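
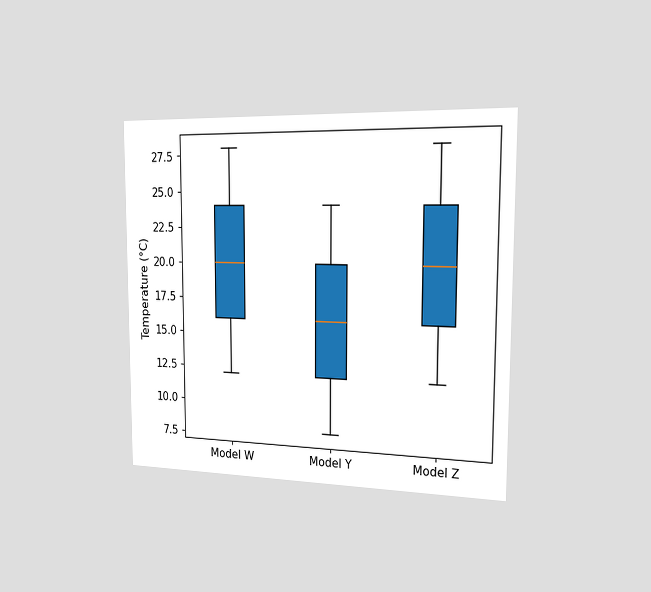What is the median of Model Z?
The chart is viewed slightly from the right. The median line in the Model Z box sits at 20°C.

20°C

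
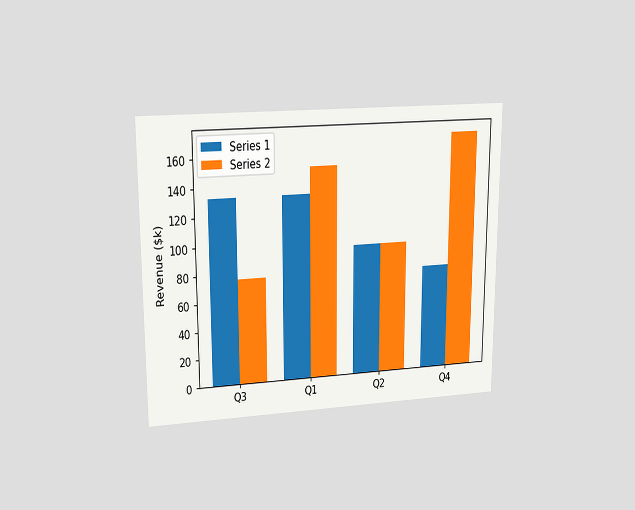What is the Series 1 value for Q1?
$133k

The chart is viewed at a slight angle. The Series 1 bar at Q1 reaches $133k on the y-axis.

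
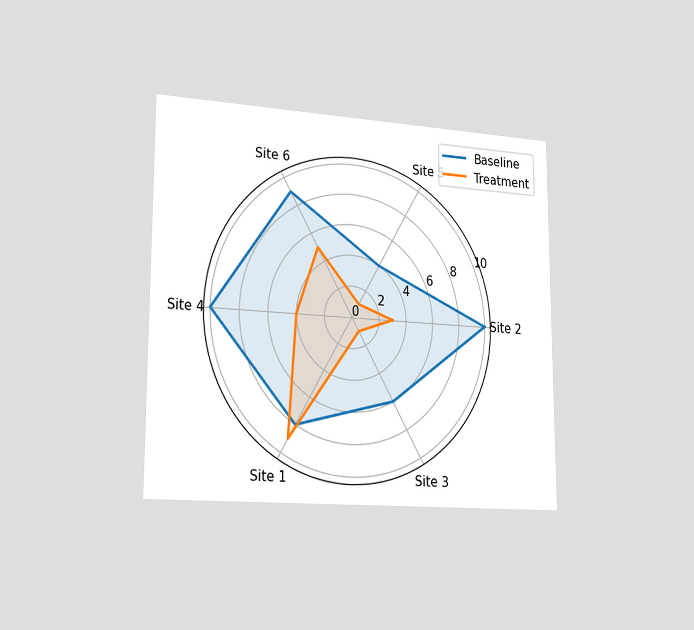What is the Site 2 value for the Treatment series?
3

The chart is viewed slightly from the left. On the Site 2 axis, Treatment reaches 3.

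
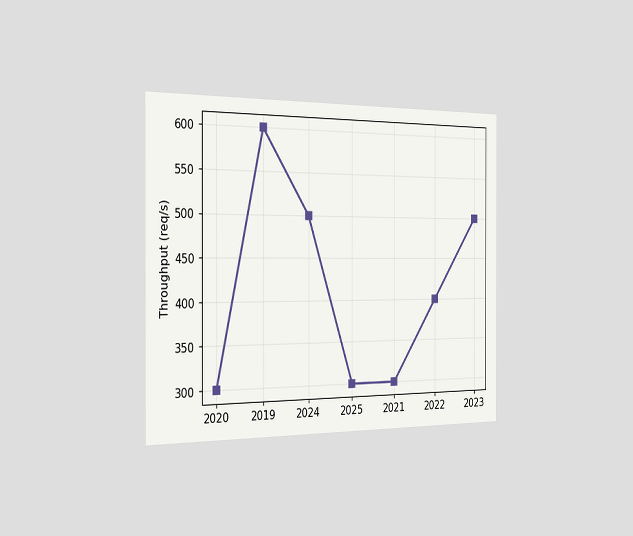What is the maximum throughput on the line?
600req/s

The chart is viewed slightly from the left. The highest point is at 2019, and reading across to the y-axis gives 600req/s.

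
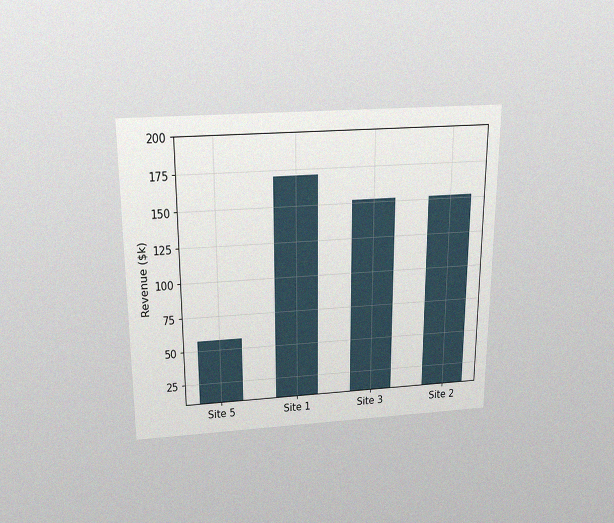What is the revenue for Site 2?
$152k

The chart is viewed slightly from above, with some photo noise. Reading along the chart's y-axis, the Site 2 bar reaches $152k.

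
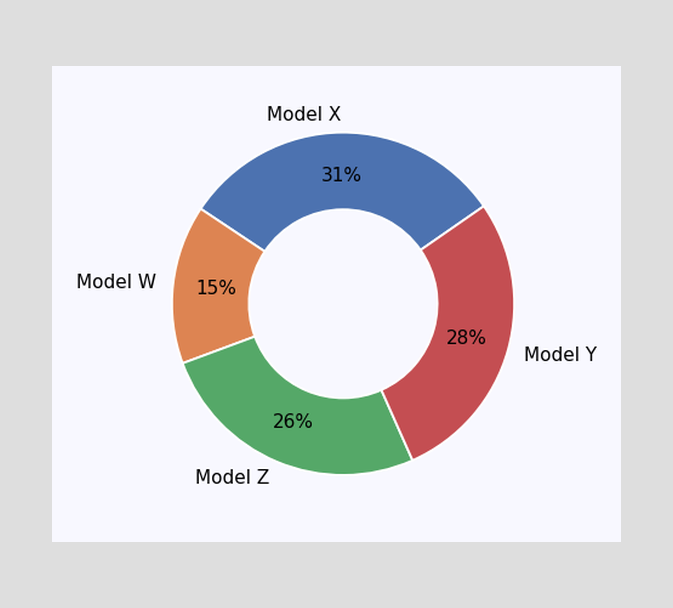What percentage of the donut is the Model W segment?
The Model W segment takes up 15% of the ring.

15%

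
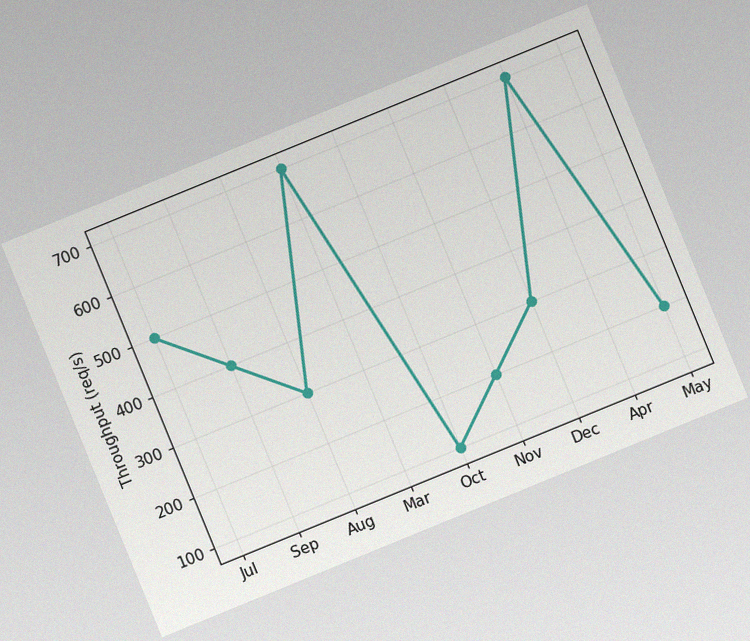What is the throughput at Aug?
300req/s

The chart is tilted about 22° counter-clockwise, with some photo noise. At Aug, the line is at 300req/s.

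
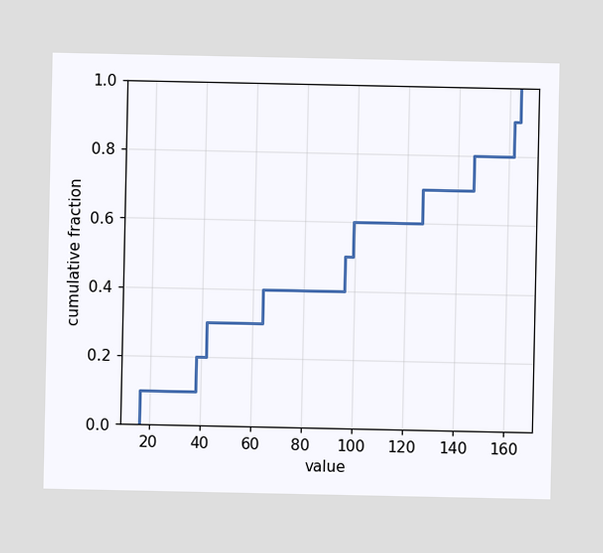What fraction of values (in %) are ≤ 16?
At x=16 the ECDF step is at 10%.

10%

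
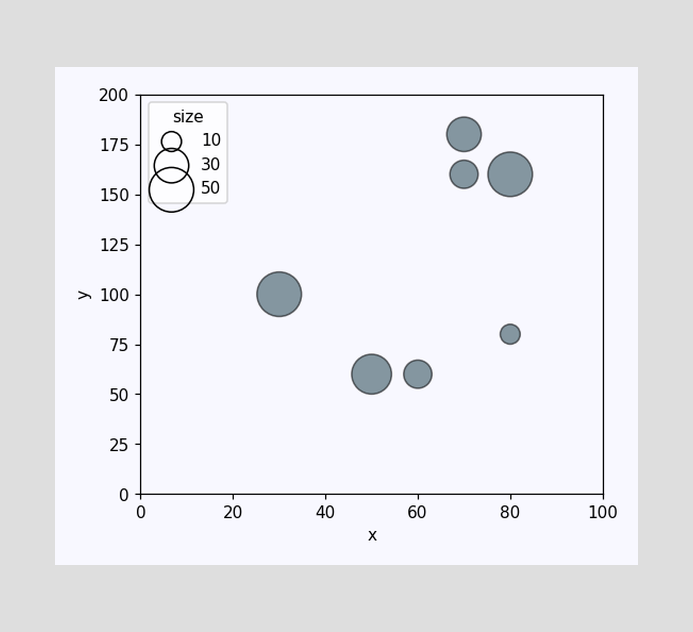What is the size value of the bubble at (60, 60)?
Matching the bubble at (60, 60) against the size legend gives 20.

20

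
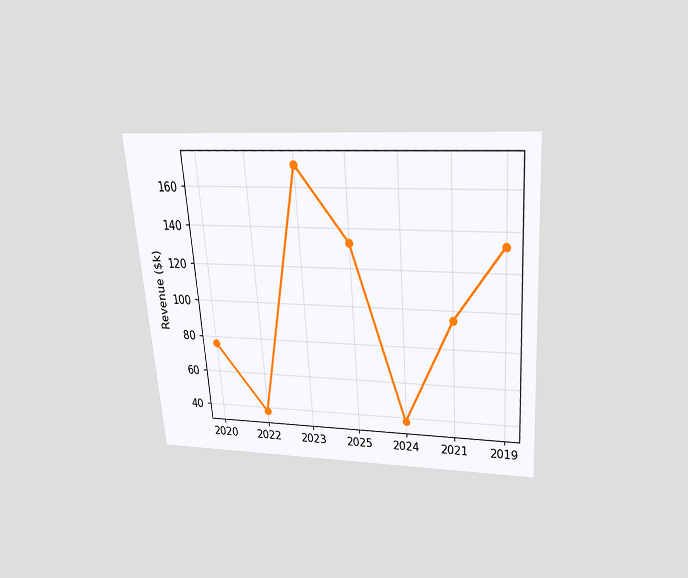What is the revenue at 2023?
The chart is tilted about 4° counter-clockwise and viewed slightly from above. At 2023, the line is at $171k.

$171k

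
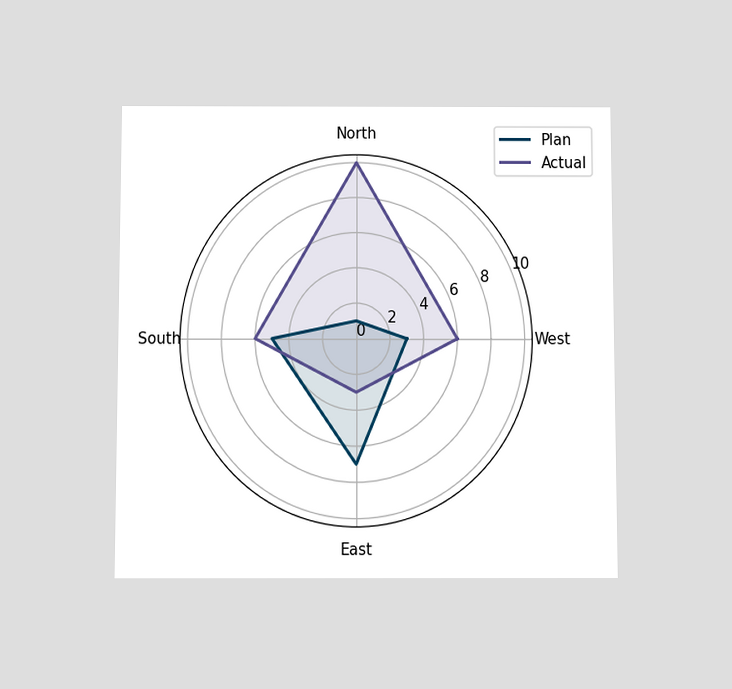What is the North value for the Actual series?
The chart is viewed slightly from below. On the North axis, Actual reaches 10.

10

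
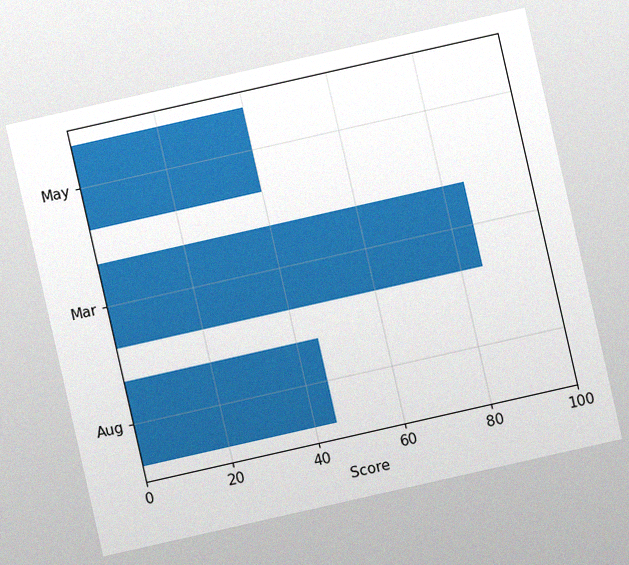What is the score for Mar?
85

The chart is tilted about 13° counter-clockwise, with some photo noise. Reading along the chart's x-axis, the Mar bar reaches 85.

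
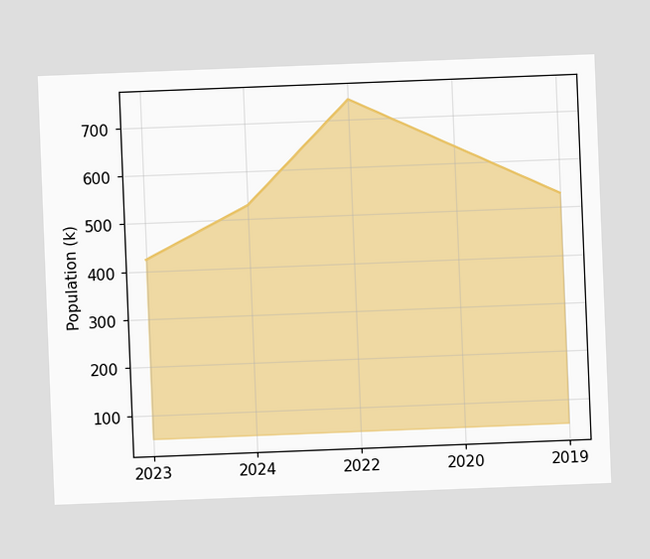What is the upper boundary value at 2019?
530k

The chart is tilted about 2° counter-clockwise. At 2019 the upper boundary is at 530k.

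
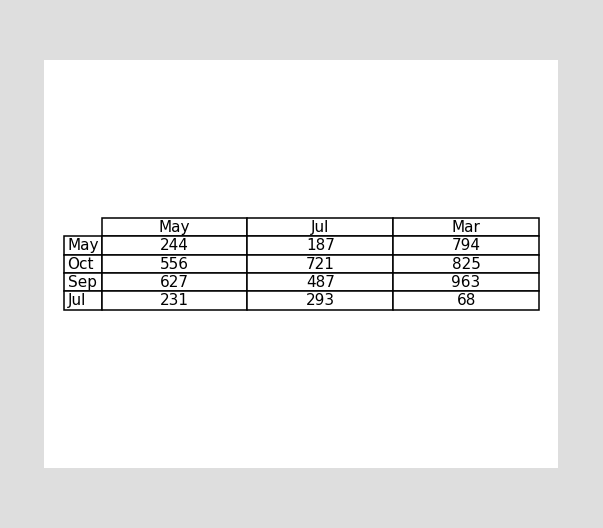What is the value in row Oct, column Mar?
The (Oct, Mar) cell reads 825.

825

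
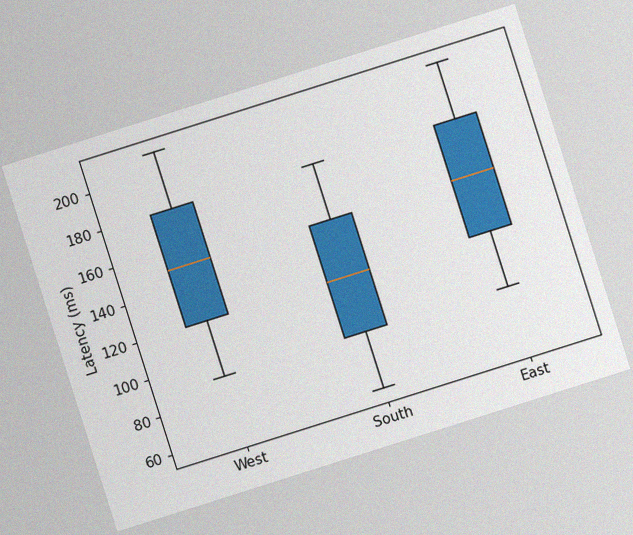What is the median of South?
120ms

The chart is tilted about 18° counter-clockwise, with some photo noise. The median line in the South box sits at 120ms.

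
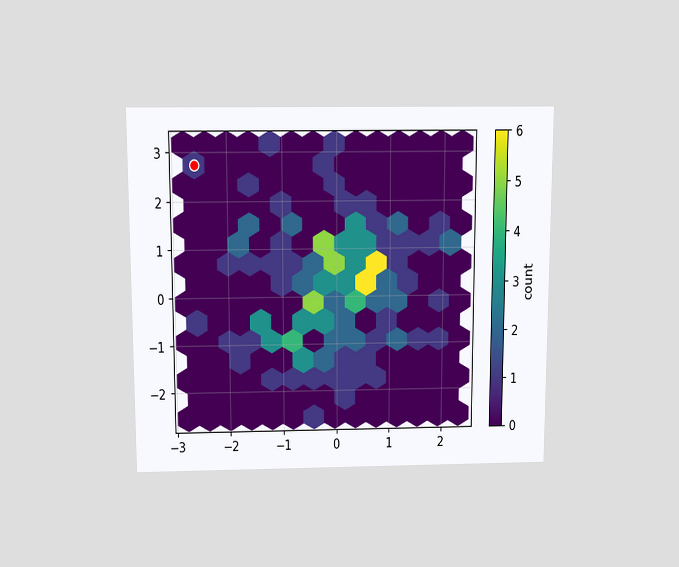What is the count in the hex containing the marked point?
The chart is viewed slightly from above. The marked hex reads 1 on the colorbar.

1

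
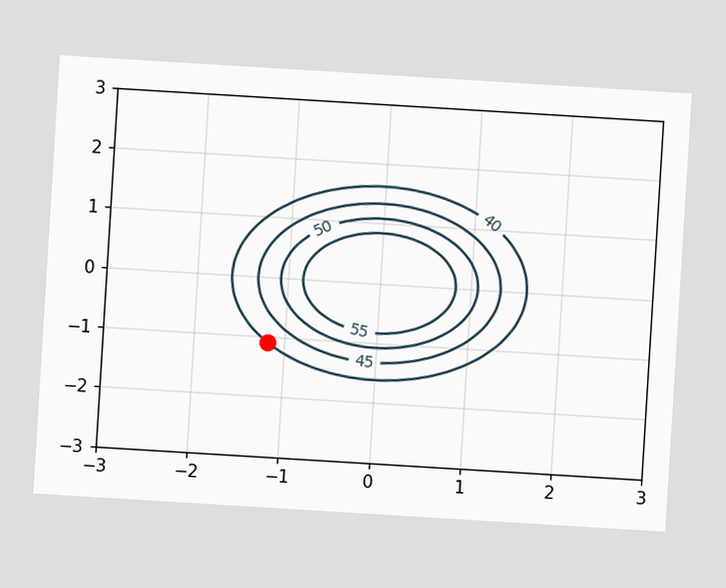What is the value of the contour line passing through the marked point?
40

The chart is tilted about 3° clockwise. The marked point sits on the contour labelled 40.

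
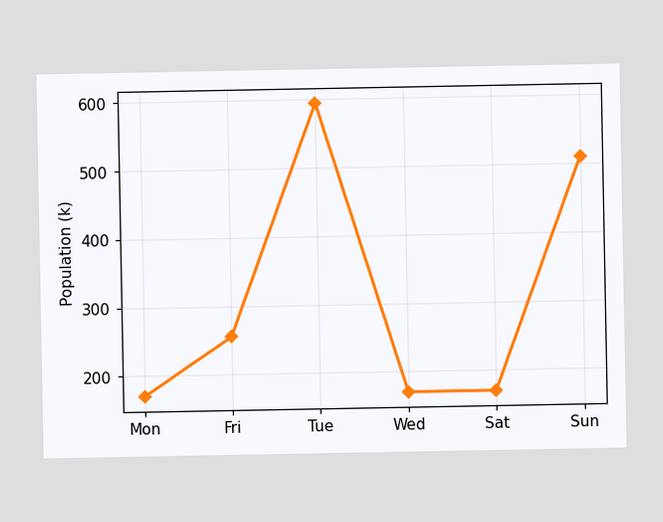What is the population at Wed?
170k

At Wed, the line is at 170k.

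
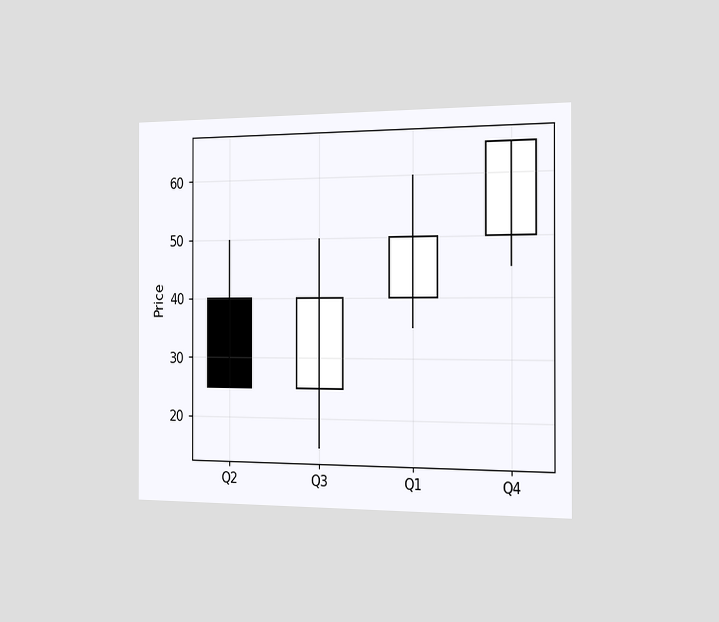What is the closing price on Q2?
25

The chart is viewed slightly from the right. The Q2 candle closes at 25.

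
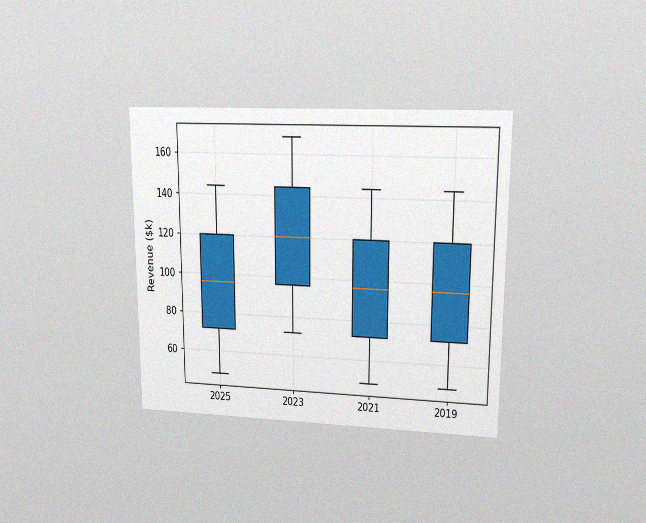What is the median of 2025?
$96k

The chart is viewed at a slight angle, with some photo noise. The median line in the 2025 box sits at $96k.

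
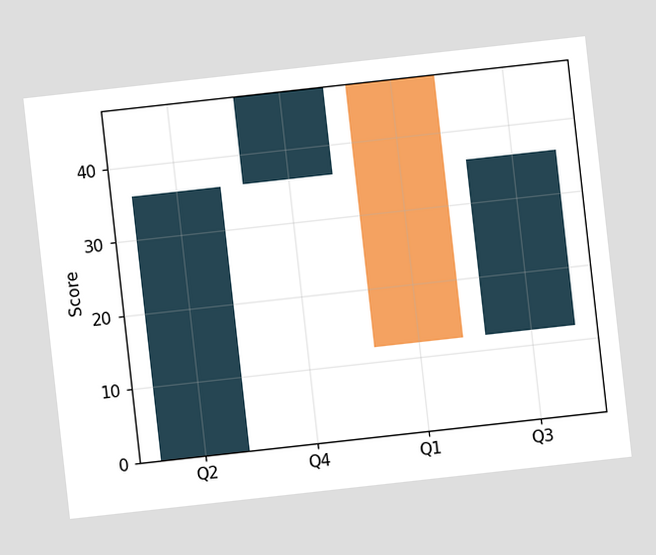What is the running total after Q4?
The chart is tilted about 6° counter-clockwise. After Q4 the running total reaches 48.

48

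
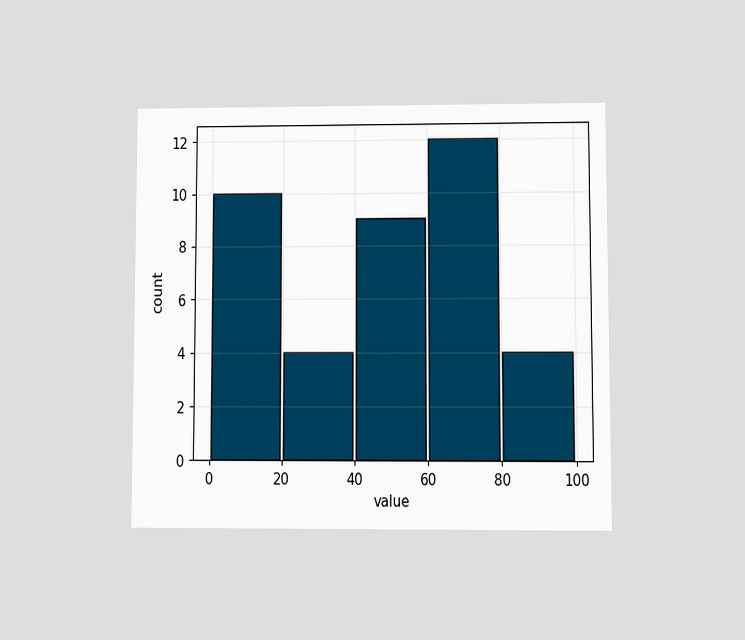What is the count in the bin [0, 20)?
The chart is viewed at a slight angle. The [0, 20) bin has height 10.

10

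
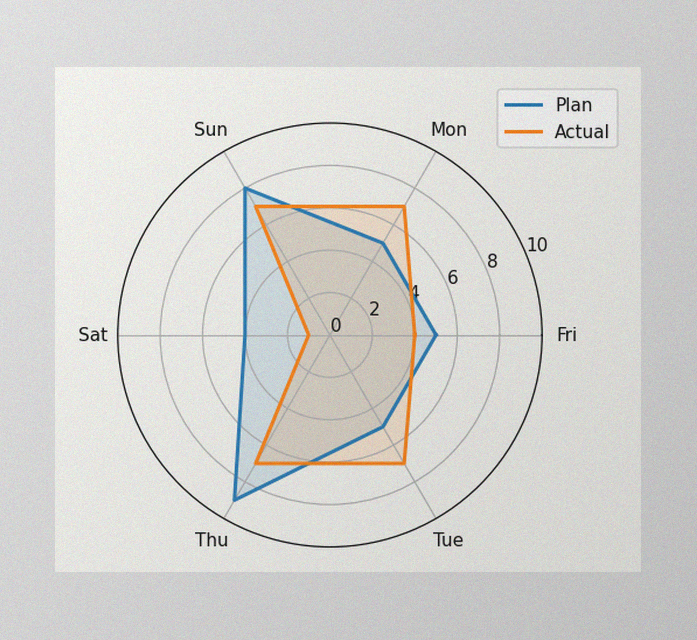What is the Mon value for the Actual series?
7

The image has some photo noise and uneven lighting. On the Mon axis, Actual reaches 7.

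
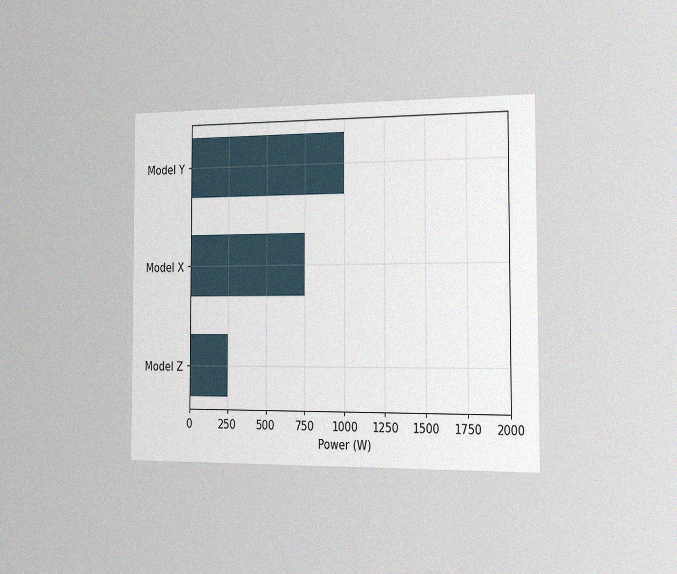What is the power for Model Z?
The chart is viewed slightly from the right, with some photo noise. Reading along the chart's x-axis, the Model Z bar reaches 250W.

250W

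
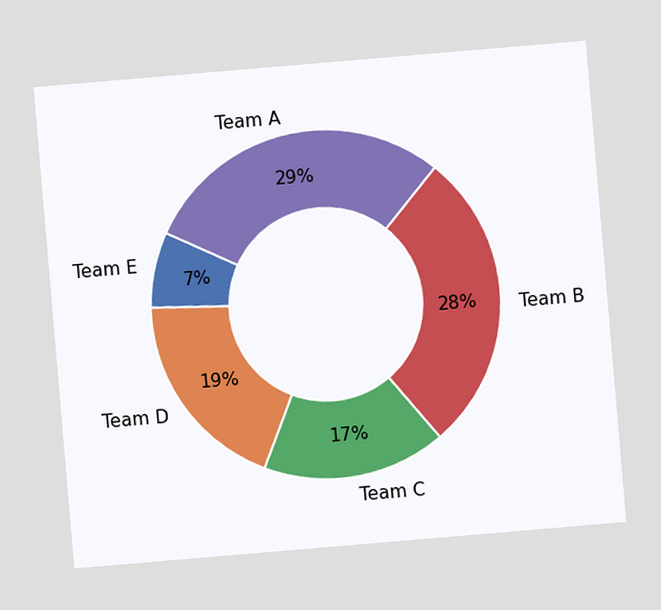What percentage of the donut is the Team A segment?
29%

The chart is tilted about 5° counter-clockwise. The Team A segment takes up 29% of the ring.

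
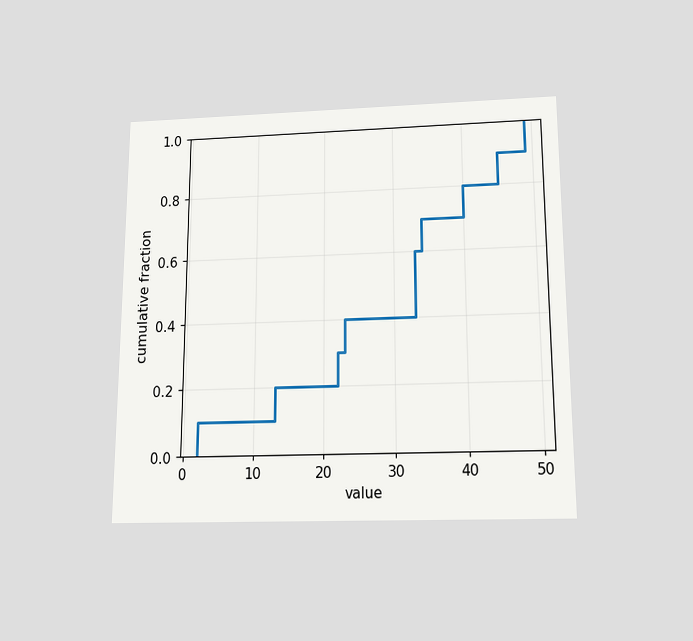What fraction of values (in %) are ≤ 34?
The chart is viewed slightly from below. At x=34 the ECDF step is at 70%.

70%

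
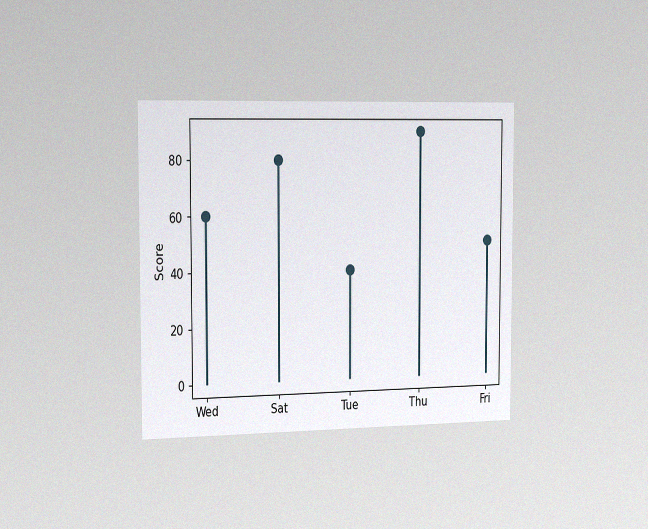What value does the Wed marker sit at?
60

The chart is viewed slightly from the left, with some photo noise. The Wed marker sits at 60.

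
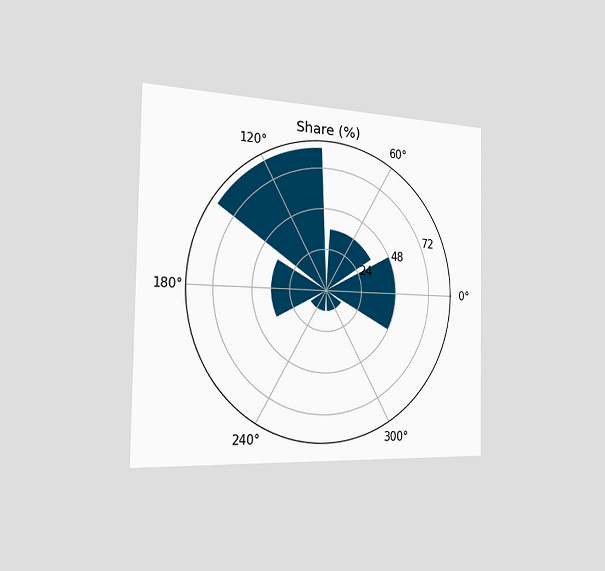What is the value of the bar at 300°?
The chart is viewed slightly from the left. The bar at 300° reaches 12% on the radial axis.

12%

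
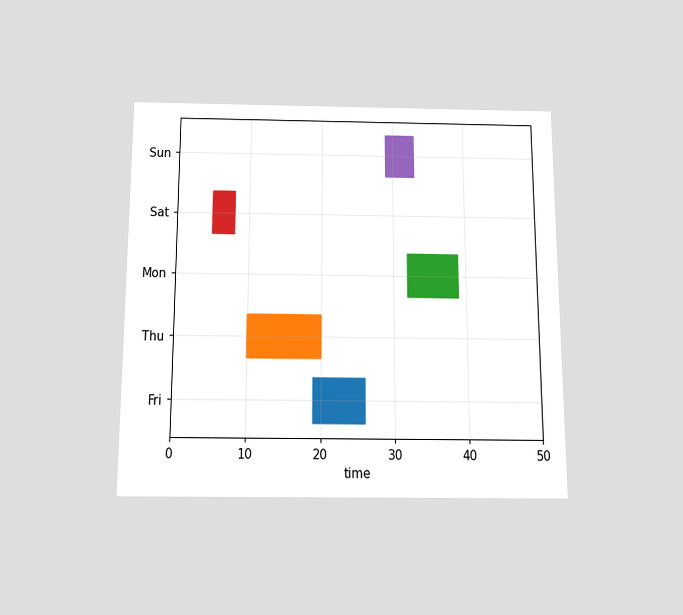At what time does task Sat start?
5

The chart is viewed slightly from below. The Sat bar begins at t=5.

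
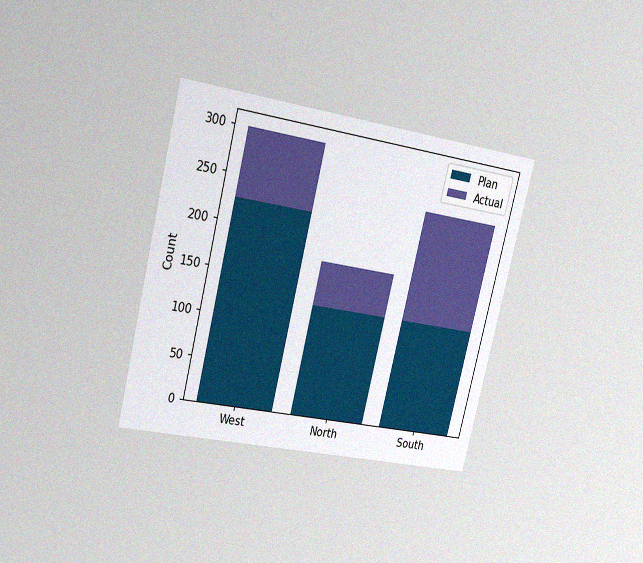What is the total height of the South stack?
250

The chart is tilted about 14° clockwise and viewed slightly from the left, with some photo noise. The South stack's top reaches 250 on the y-axis.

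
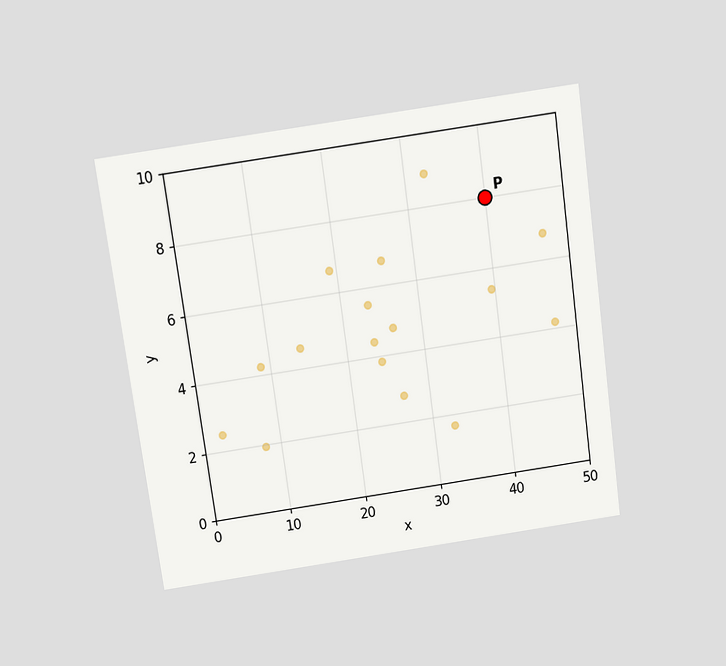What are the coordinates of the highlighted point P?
The chart is tilted about 8° counter-clockwise and viewed slightly from above. Following the gridlines from P to each axis, P sits at (40, 8).

(40, 8)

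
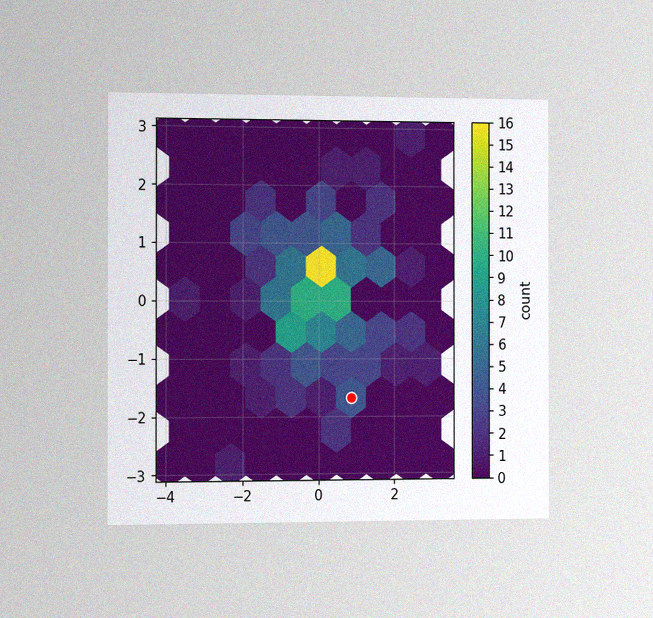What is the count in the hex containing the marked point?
4

The chart is viewed slightly from the left, with some photo noise. The marked hex reads 4 on the colorbar.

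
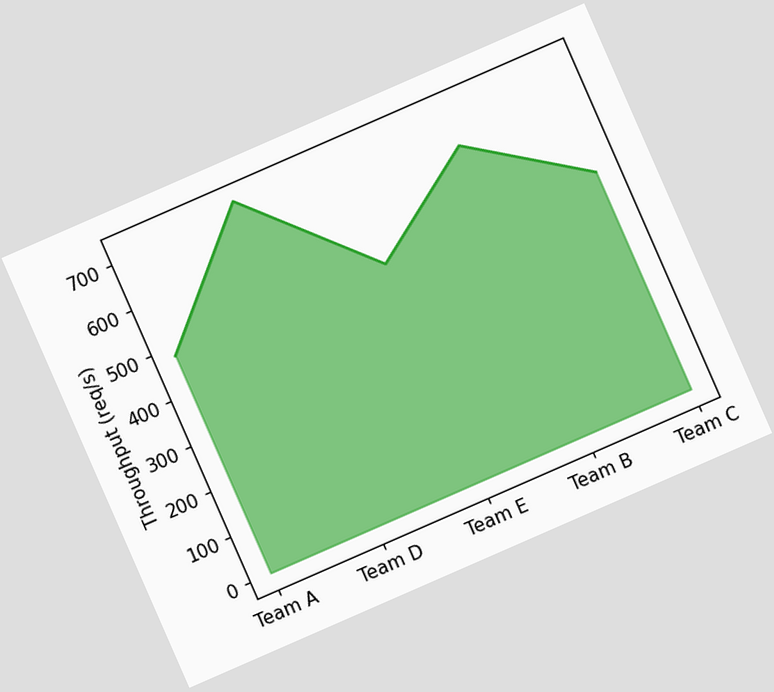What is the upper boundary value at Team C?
480req/s

The chart is tilted about 24° counter-clockwise. At Team C the upper boundary is at 480req/s.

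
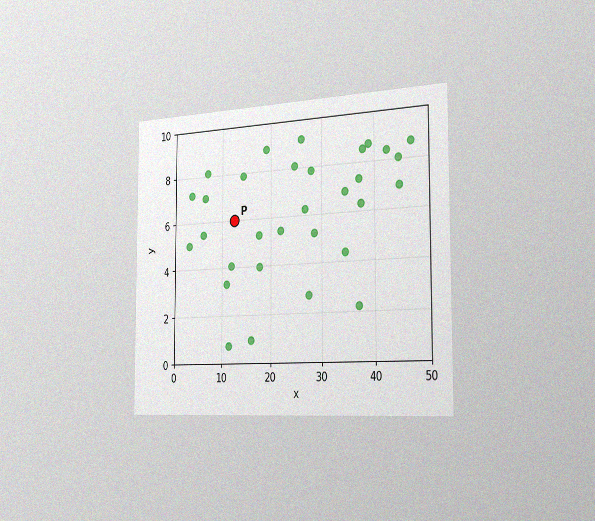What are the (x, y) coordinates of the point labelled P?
The chart is viewed slightly from the right, with some photo noise. Following the gridlines from P to each axis, P sits at (12.5, 6).

(12.5, 6)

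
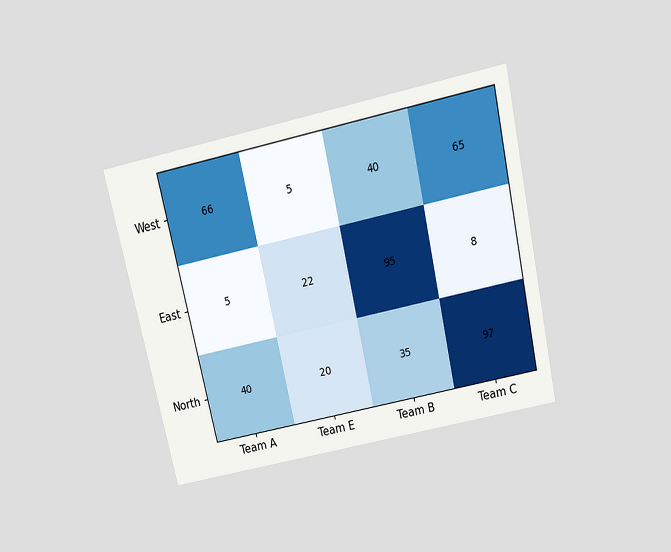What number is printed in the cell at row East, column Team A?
The chart is tilted about 13° counter-clockwise and viewed slightly from above. The (East, Team A) cell reads 5.

5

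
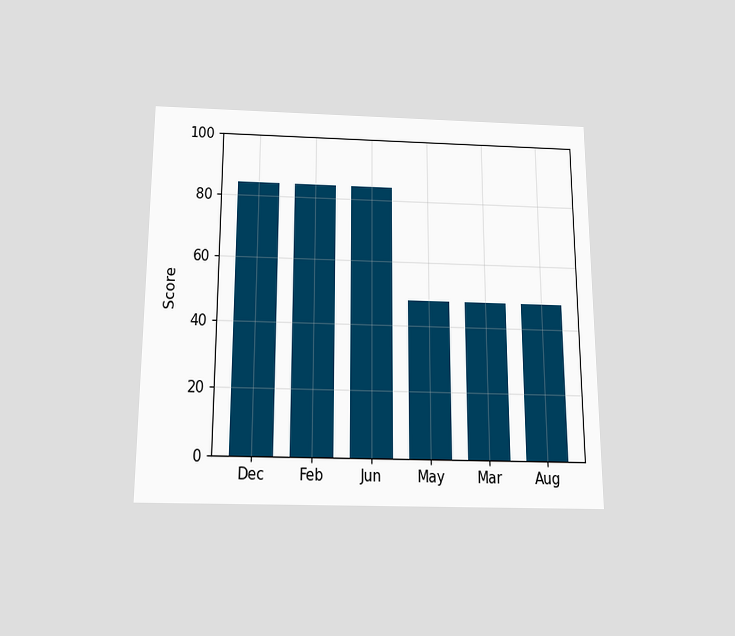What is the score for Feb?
84

The chart is viewed slightly from below. Reading along the chart's y-axis, the Feb bar reaches 84.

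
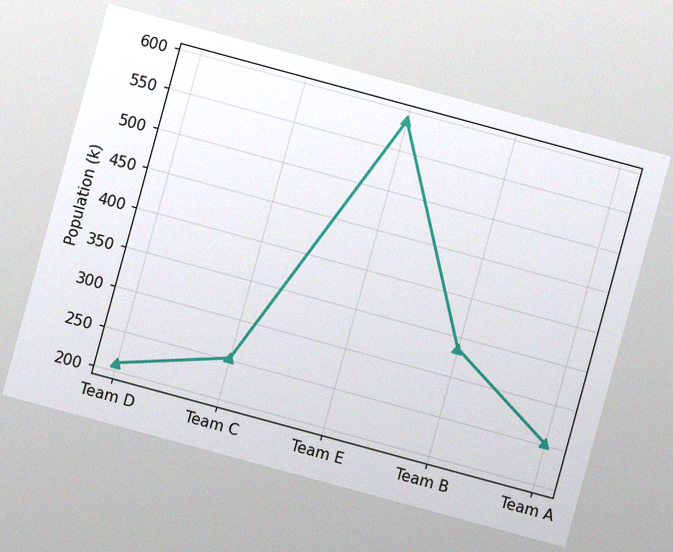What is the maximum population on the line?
The chart is tilted about 15° clockwise, with some photo noise. The highest point is at Team E, and reading across to the y-axis gives 588k.

588k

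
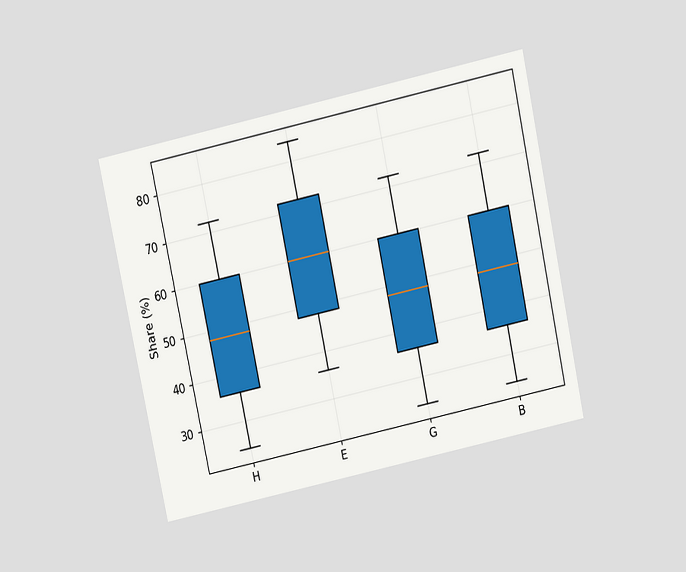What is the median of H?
The chart is tilted about 12° counter-clockwise and viewed slightly from above. The median line in the H box sits at 48%.

48%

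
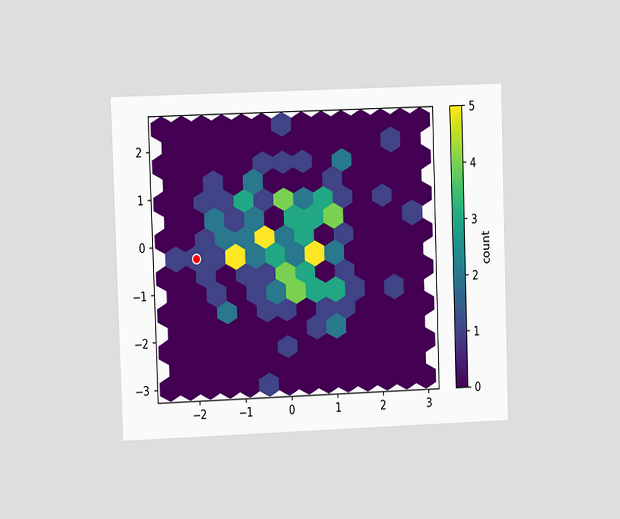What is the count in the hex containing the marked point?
The chart is viewed at a slight angle. The marked hex reads 1 on the colorbar.

1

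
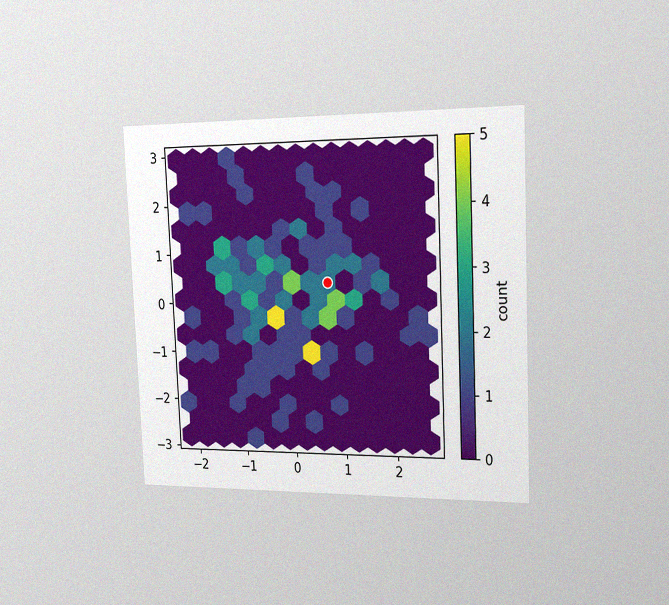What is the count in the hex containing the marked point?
2

The chart is tilted about 2° counter-clockwise and viewed slightly from the right, with some photo noise. The marked hex reads 2 on the colorbar.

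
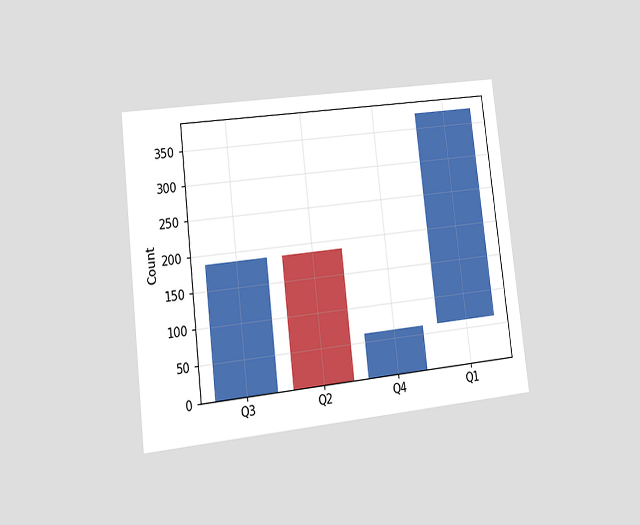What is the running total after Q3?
186

The chart is tilted about 7° counter-clockwise and viewed at a slight angle. After Q3 the running total reaches 186.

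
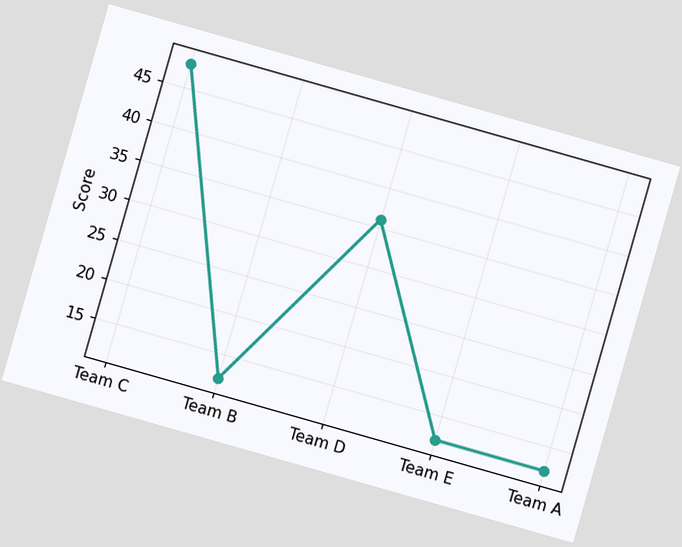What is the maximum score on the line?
The chart is tilted about 16° clockwise. The highest point is at Team C, and reading across to the y-axis gives 48.

48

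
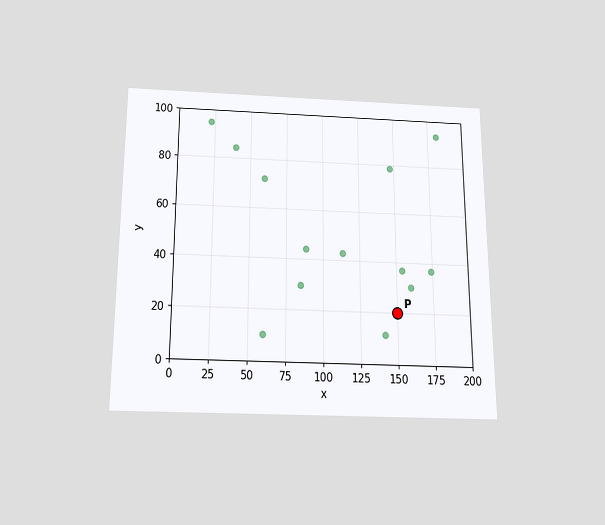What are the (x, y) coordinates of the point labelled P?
(150, 20)

The chart is viewed slightly from below. Following the gridlines from P to each axis, P sits at (150, 20).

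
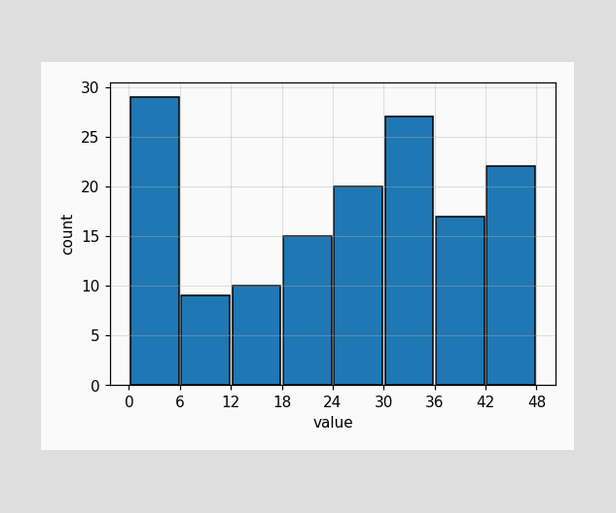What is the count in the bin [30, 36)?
27

The [30, 36) bin has height 27.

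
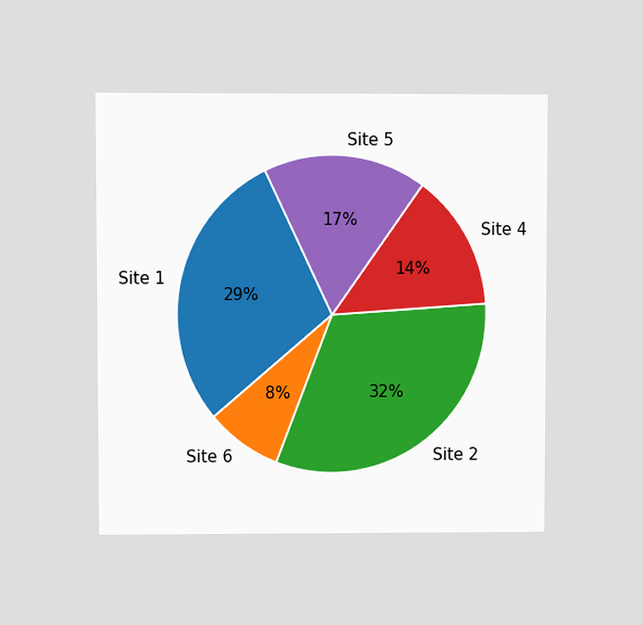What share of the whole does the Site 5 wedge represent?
17%

The chart is viewed at a slight angle. The Site 5 slice takes up 17% of the pie.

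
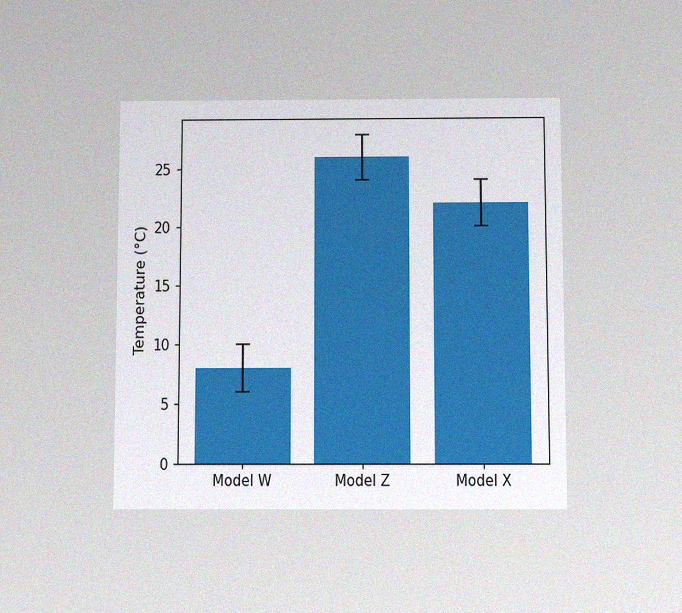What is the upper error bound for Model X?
24°C

The chart is viewed slightly from below, with some photo noise. The Model X bar's upper whisker reaches 24°C.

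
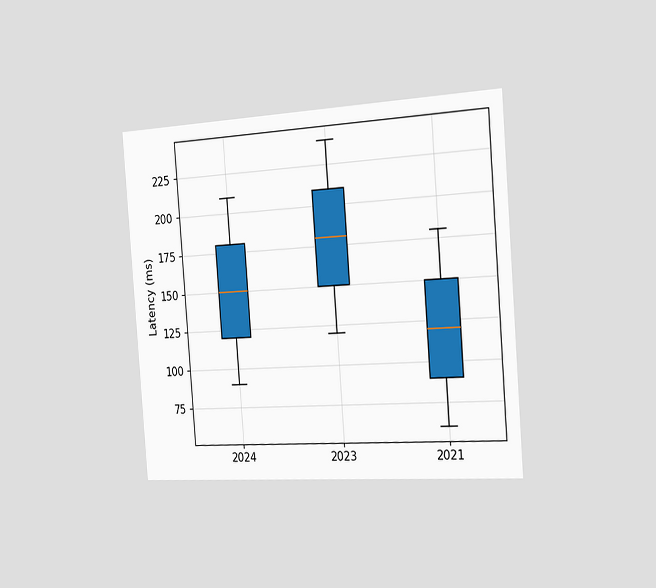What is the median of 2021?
The chart is tilted about 4° counter-clockwise and viewed slightly from the right. The median line in the 2021 box sits at 120ms.

120ms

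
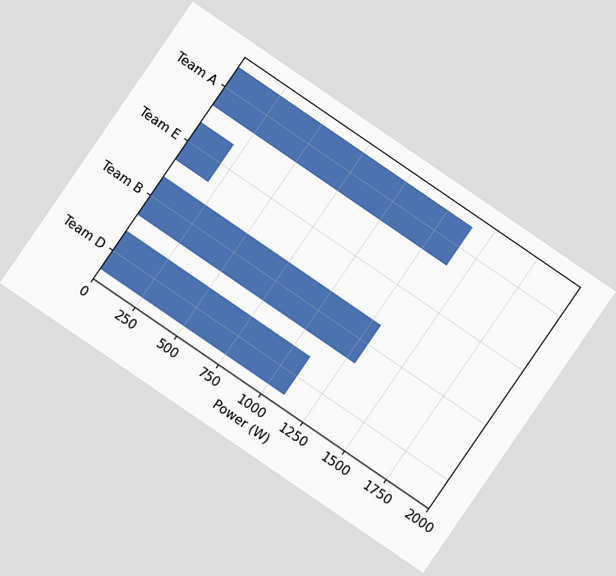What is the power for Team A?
The chart is tilted about 34° clockwise. Reading along the chart's x-axis, the Team A bar reaches 1400W.

1400W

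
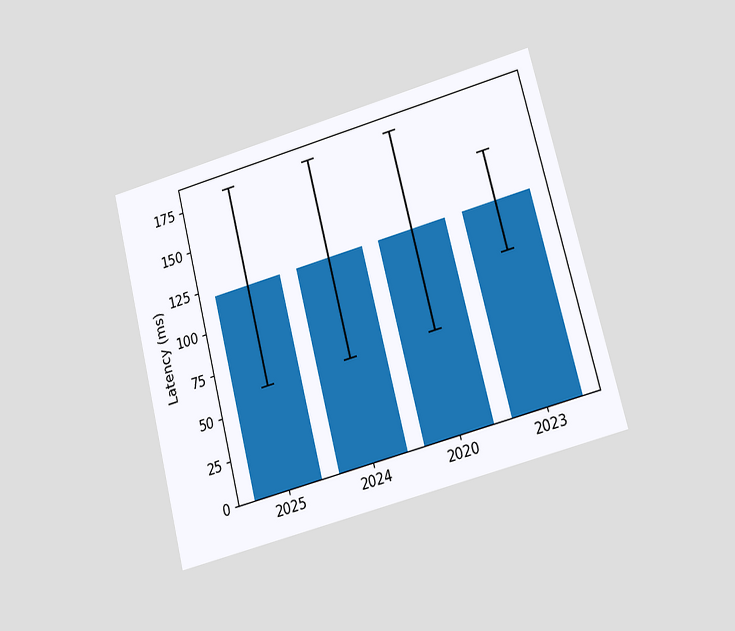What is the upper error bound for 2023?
The chart is tilted about 14° counter-clockwise and viewed at a slight angle. The 2023 bar's upper whisker reaches 150ms.

150ms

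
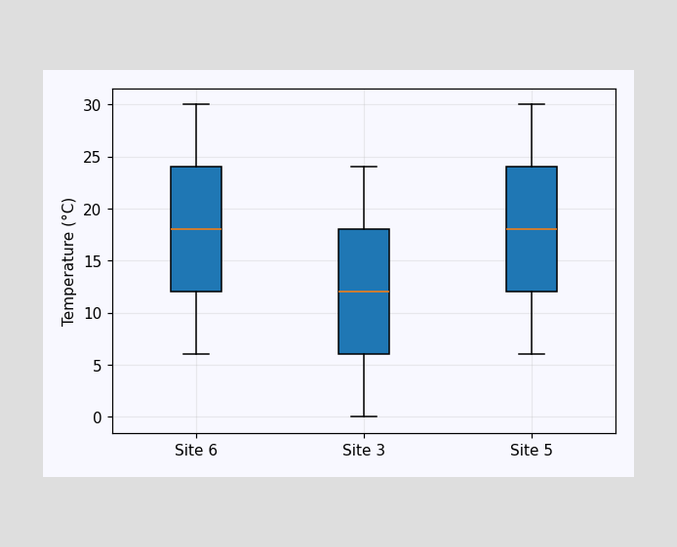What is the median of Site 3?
12°C

The median line in the Site 3 box sits at 12°C.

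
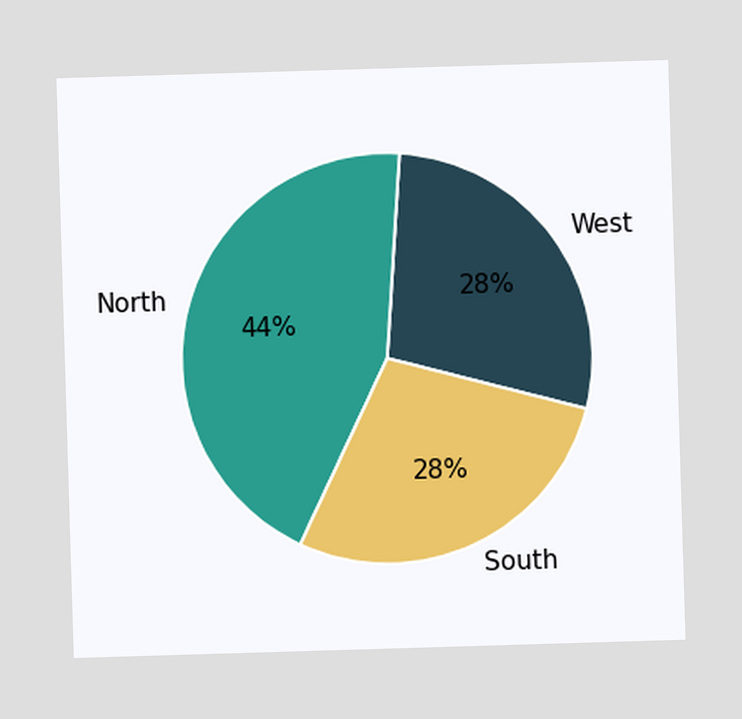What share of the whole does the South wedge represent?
The South slice takes up 28% of the pie.

28%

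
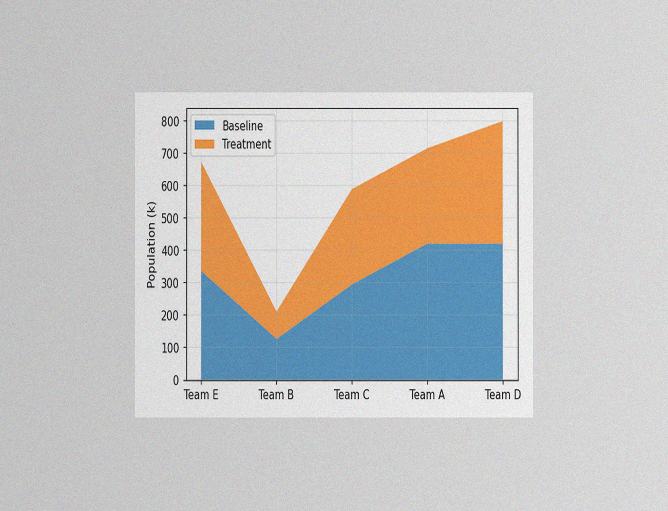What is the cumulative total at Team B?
210k

The chart is viewed at a slight angle, with some photo noise. The stacked total at Team B reaches 210k.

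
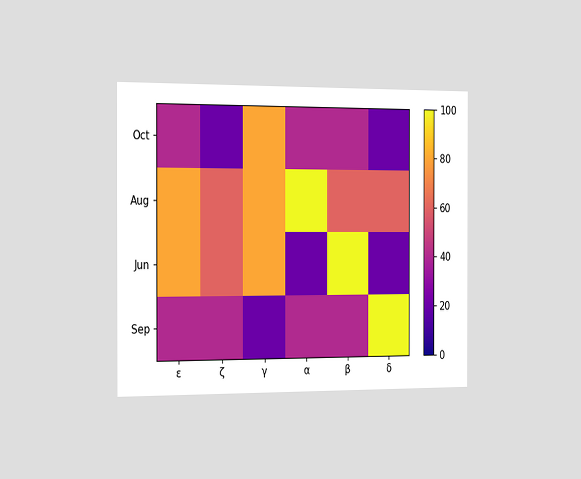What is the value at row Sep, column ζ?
The chart is viewed slightly from the left. Matching cell (Sep, ζ) against the colorbar gives 40.

40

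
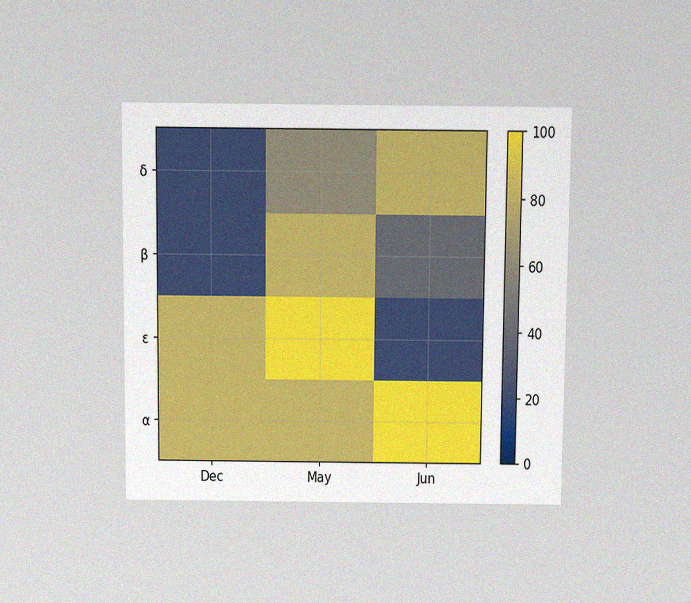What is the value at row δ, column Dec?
The chart is viewed slightly from above, with some photo noise. Matching cell (δ, Dec) against the colorbar gives 20.

20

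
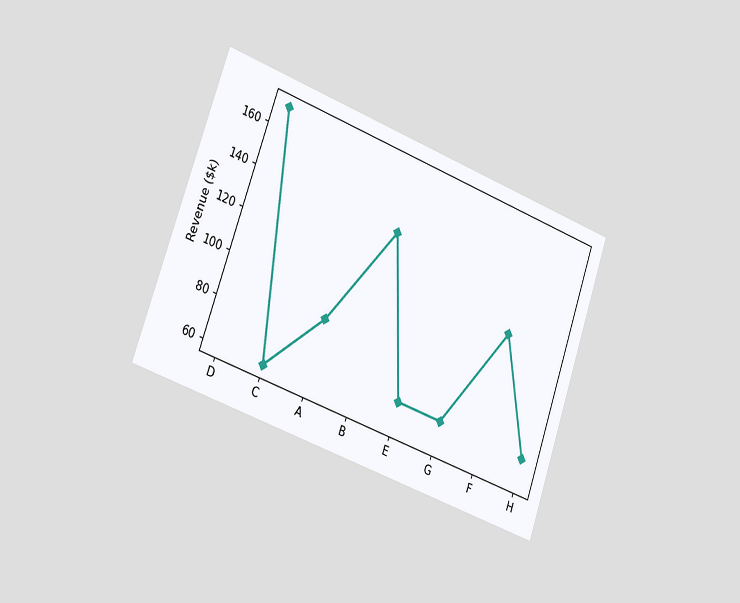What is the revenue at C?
$60k

The chart is tilted about 19° clockwise and viewed slightly from the left. At C, the line is at $60k.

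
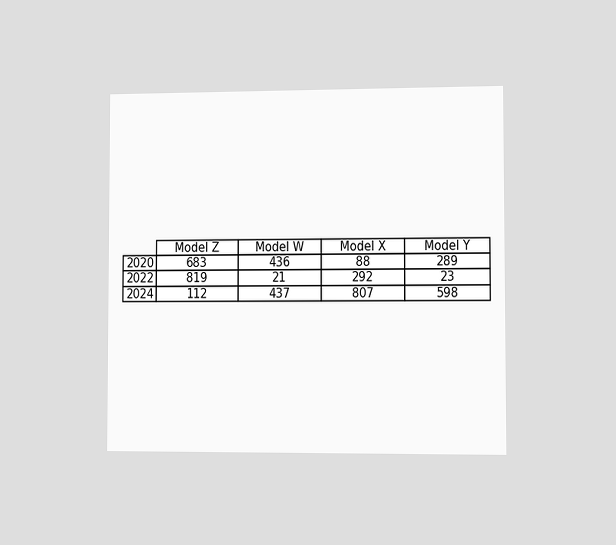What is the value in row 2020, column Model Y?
289

The chart is viewed slightly from the right. The (2020, Model Y) cell reads 289.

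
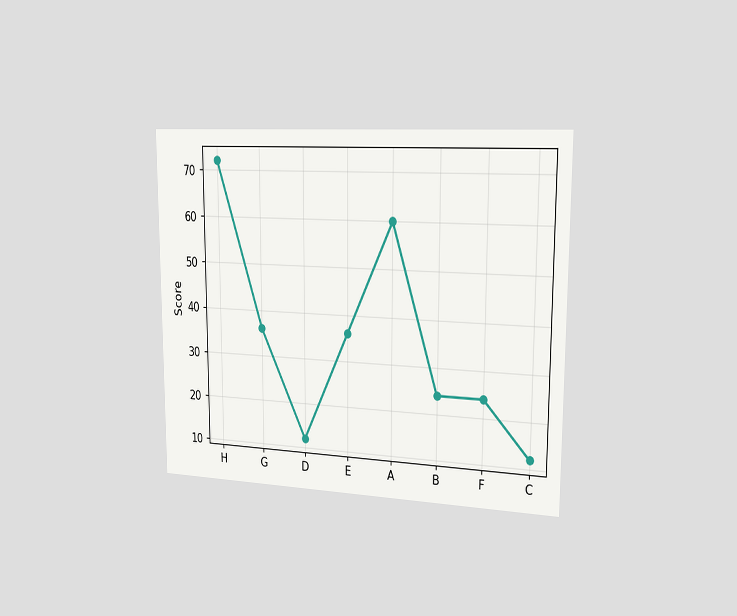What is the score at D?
The chart is viewed slightly from the right. At D, the line is at 12.

12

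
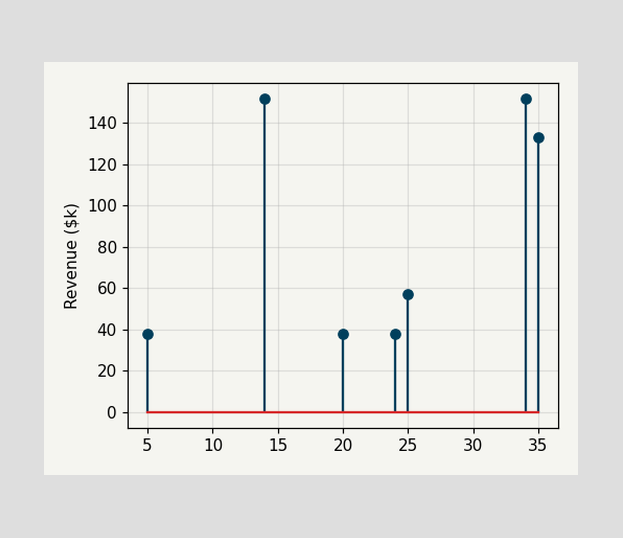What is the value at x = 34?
The stem at x=34 reaches $152k.

$152k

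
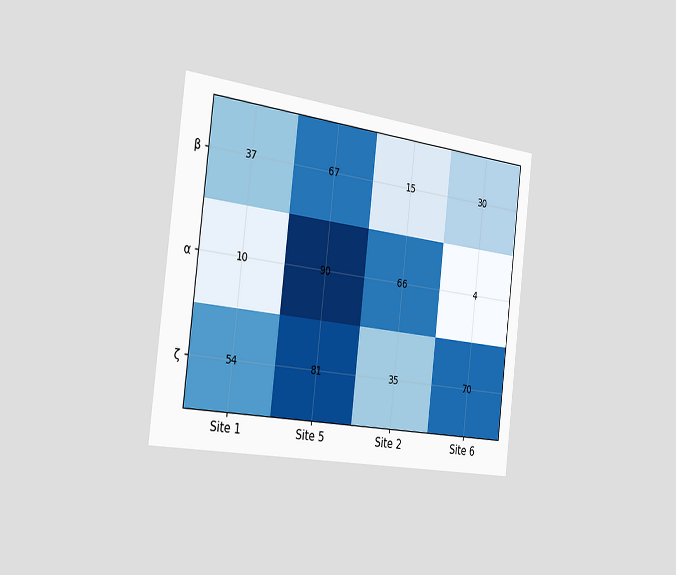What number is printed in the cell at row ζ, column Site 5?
81

The chart is tilted about 7° clockwise and viewed slightly from the left. The (ζ, Site 5) cell reads 81.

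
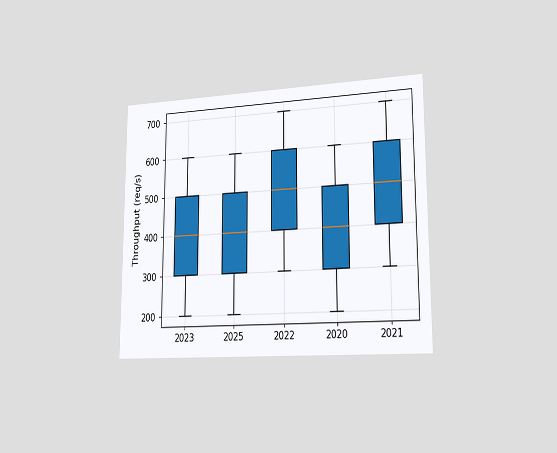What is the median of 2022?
The chart is viewed slightly from the right. The median line in the 2022 box sits at 500req/s.

500req/s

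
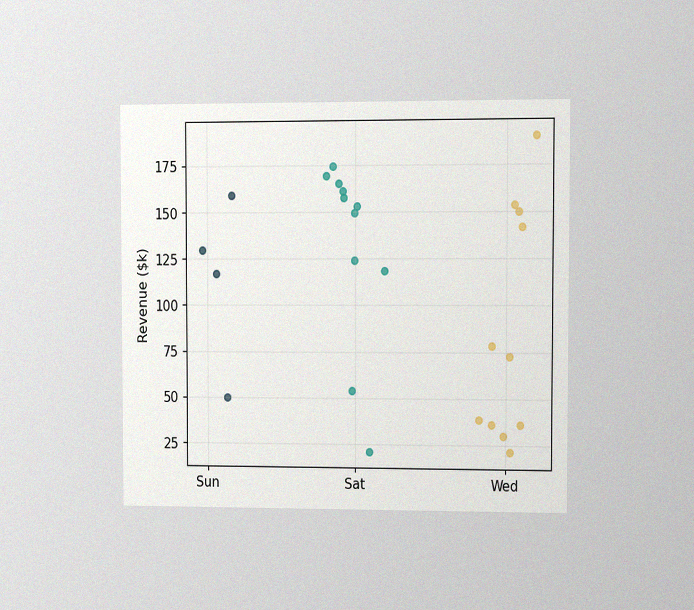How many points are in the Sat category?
11

The chart is viewed at a slight angle, with some photo noise. Counting the markers in the Sat column gives 11.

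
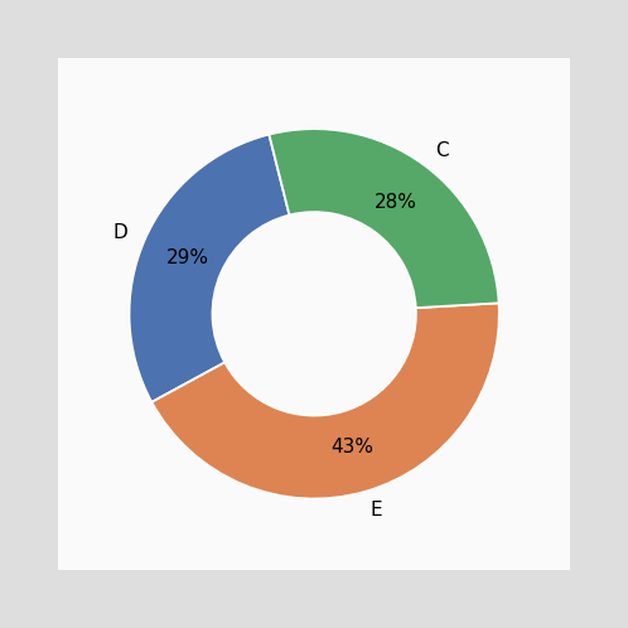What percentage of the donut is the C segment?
The C segment takes up 28% of the ring.

28%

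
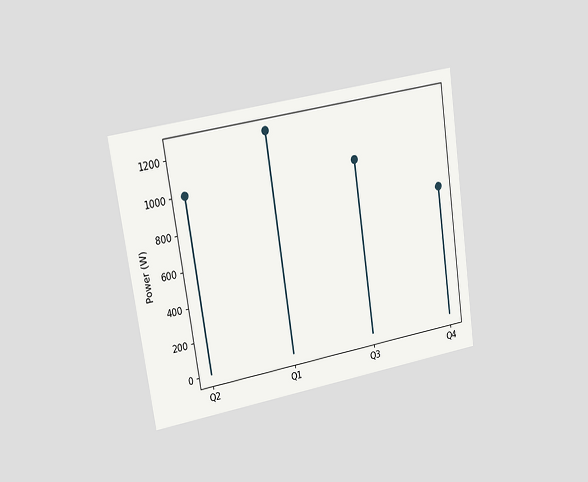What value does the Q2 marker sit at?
The chart is tilted about 9° counter-clockwise and viewed slightly from the left. The Q2 marker sits at 1000W.

1000W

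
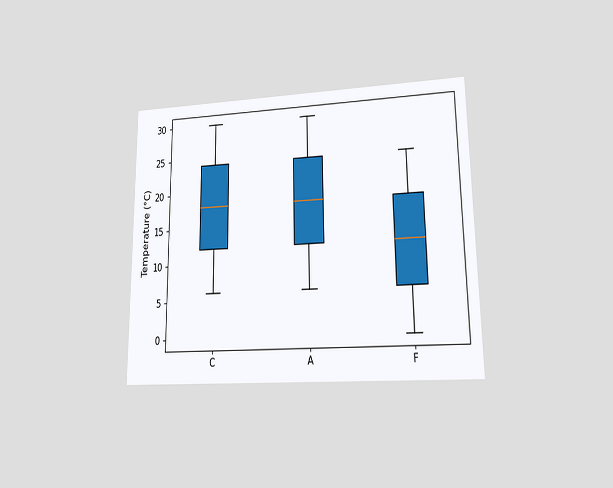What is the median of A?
18°C

The chart is viewed at a slight angle. The median line in the A box sits at 18°C.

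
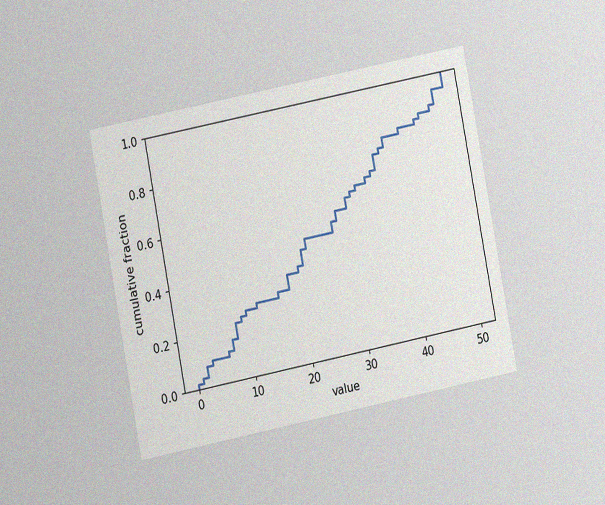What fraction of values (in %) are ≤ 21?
The chart is tilted about 11° counter-clockwise and viewed at a slight angle, with some photo noise. At x=21 the ECDF step is at 44%.

44%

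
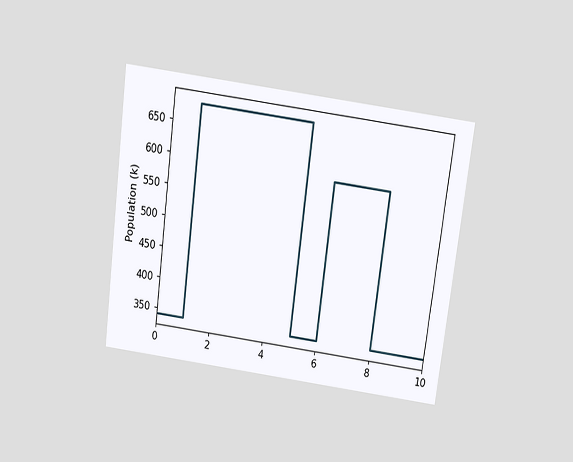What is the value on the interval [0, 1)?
The chart is tilted about 7° clockwise and viewed slightly from above. On [0, 1) the step sits at 340k.

340k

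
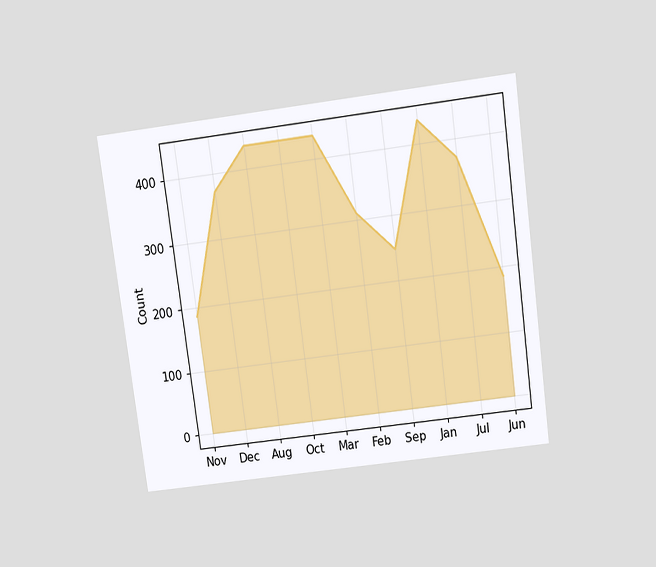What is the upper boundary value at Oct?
The chart is tilted about 8° counter-clockwise and viewed slightly from above. At Oct the upper boundary is at 434.

434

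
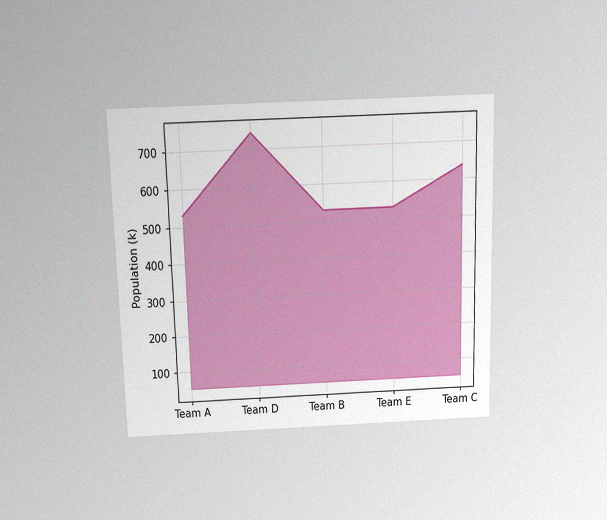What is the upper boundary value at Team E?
The chart is viewed slightly from above, with some photo noise. At Team E the upper boundary is at 530k.

530k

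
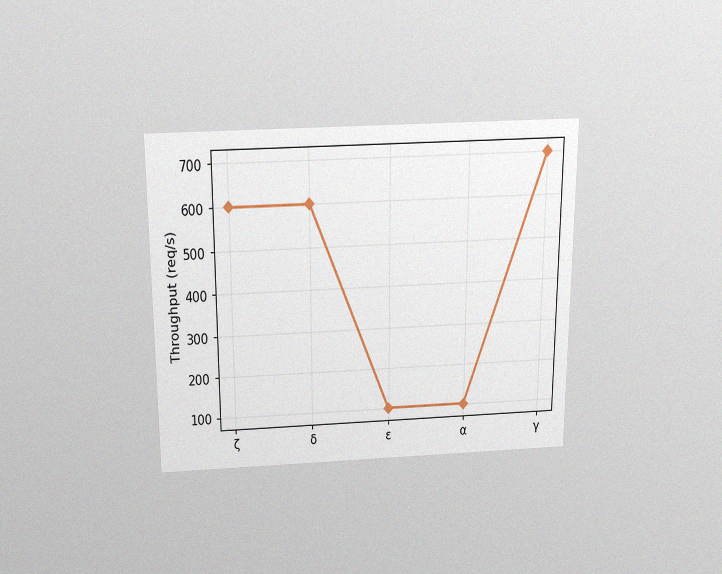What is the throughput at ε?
The chart is viewed slightly from above, with some photo noise. At ε, the line is at 100req/s.

100req/s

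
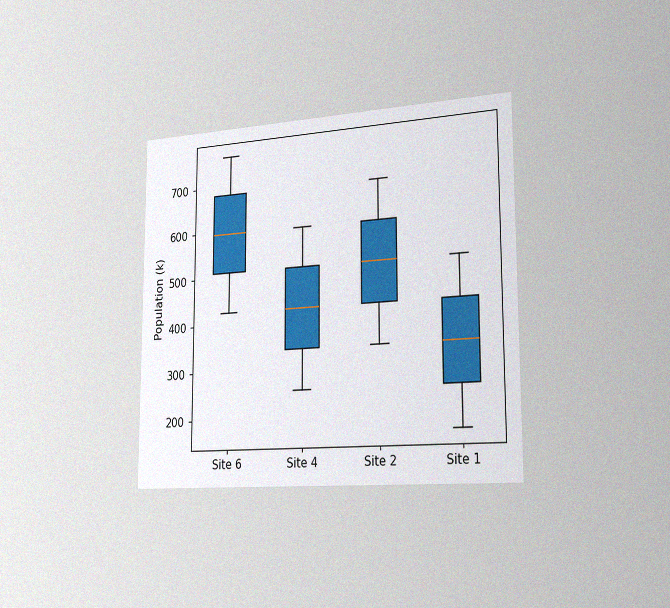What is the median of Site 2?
The chart is viewed slightly from the right, with some photo noise. The median line in the Site 2 box sits at 510k.

510k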